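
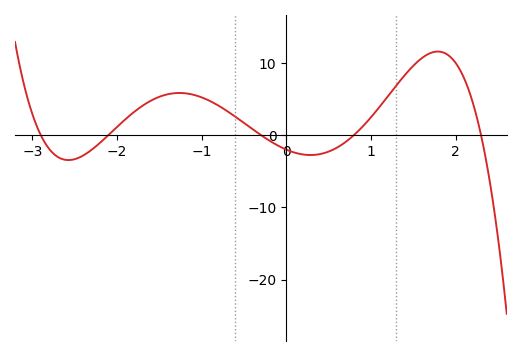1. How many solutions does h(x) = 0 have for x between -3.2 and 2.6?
5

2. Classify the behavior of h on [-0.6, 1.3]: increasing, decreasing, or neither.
neither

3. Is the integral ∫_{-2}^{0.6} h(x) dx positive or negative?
positive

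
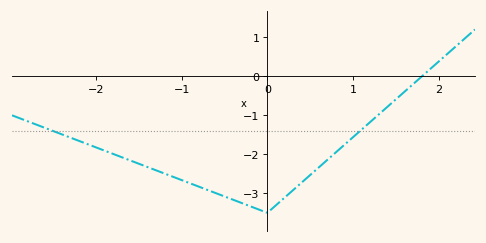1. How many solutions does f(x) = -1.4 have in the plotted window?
2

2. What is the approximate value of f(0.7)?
-2.14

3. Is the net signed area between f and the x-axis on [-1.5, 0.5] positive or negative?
negative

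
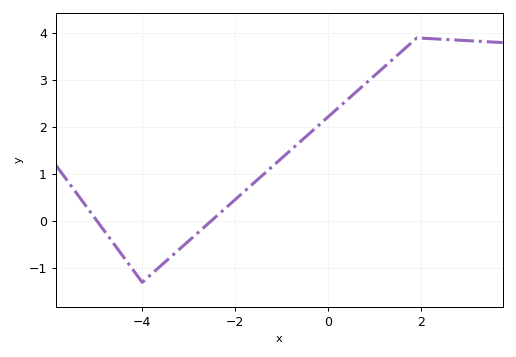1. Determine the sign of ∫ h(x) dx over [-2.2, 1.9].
positive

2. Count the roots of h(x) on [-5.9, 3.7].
2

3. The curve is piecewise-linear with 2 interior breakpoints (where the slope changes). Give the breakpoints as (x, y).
(-4, -1.3); (1.9, 3.9)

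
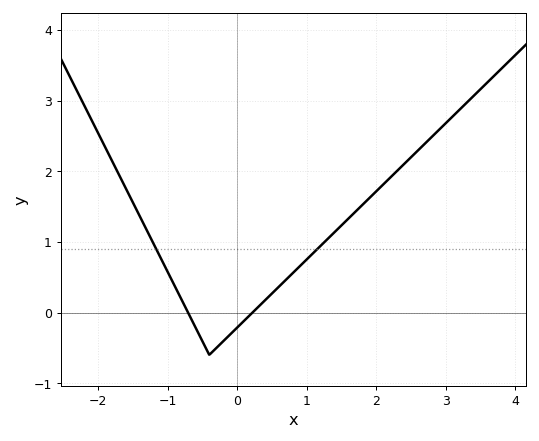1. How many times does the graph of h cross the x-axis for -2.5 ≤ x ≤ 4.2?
2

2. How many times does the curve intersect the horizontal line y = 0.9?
2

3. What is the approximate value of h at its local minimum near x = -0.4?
-0.6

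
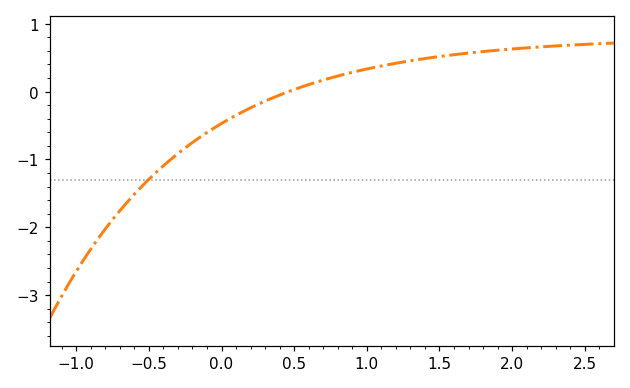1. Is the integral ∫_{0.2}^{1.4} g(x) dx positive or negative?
positive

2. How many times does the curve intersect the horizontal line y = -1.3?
1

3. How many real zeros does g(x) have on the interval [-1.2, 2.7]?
1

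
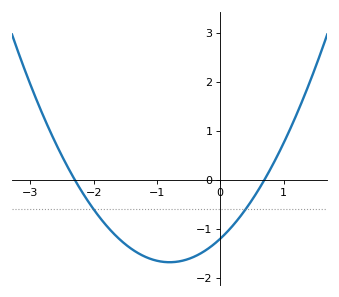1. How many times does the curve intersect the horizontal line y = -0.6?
2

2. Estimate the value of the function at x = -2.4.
0.2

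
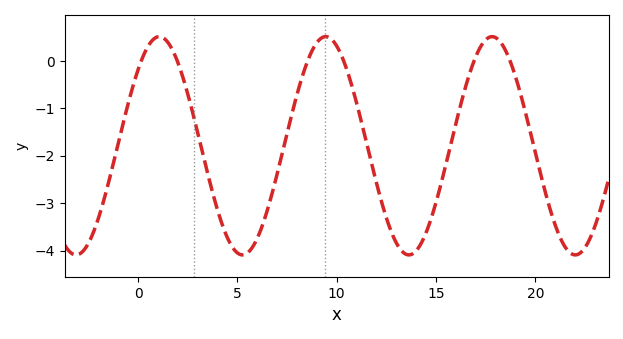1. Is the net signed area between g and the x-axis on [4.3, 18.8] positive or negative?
negative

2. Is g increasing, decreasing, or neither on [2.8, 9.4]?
neither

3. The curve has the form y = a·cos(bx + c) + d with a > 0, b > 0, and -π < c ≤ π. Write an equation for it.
y = 2.3cos(0.75x - 0.8) - 1.79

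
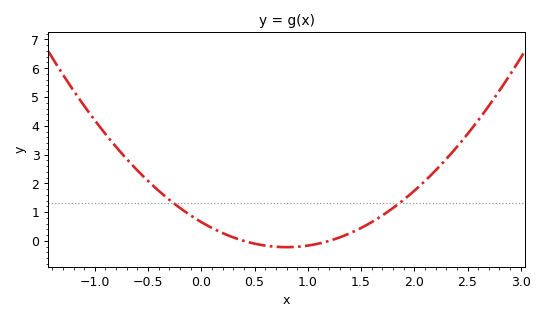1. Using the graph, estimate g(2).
1.7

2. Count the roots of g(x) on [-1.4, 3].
2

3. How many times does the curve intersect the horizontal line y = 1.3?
2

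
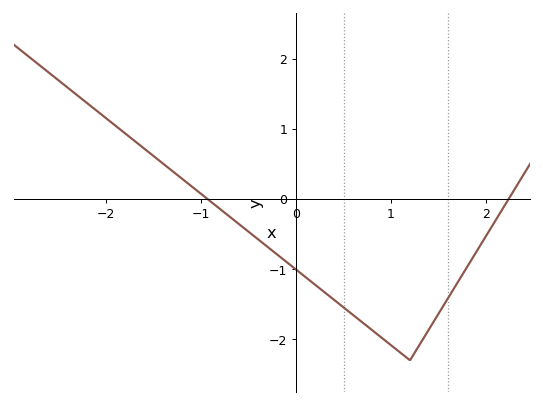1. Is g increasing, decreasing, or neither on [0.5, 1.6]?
neither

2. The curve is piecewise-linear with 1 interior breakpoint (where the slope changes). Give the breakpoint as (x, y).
(1.2, -2.3)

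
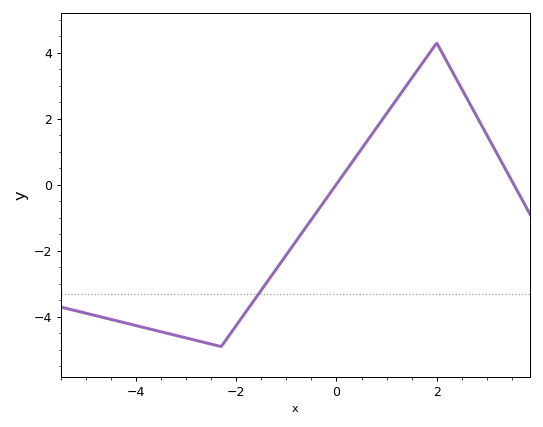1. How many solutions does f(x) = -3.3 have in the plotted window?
1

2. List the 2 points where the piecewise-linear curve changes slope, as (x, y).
(-2.3, -4.9); (2, 4.3)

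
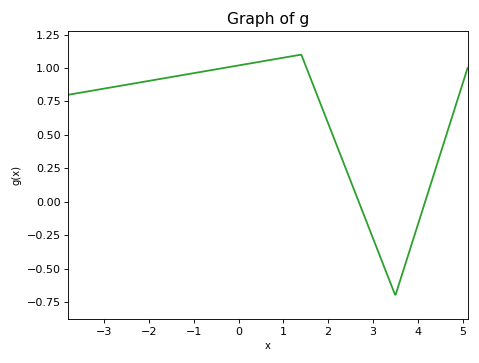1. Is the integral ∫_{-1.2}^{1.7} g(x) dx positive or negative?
positive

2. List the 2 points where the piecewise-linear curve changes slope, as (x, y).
(1.4, 1.1); (3.5, -0.7)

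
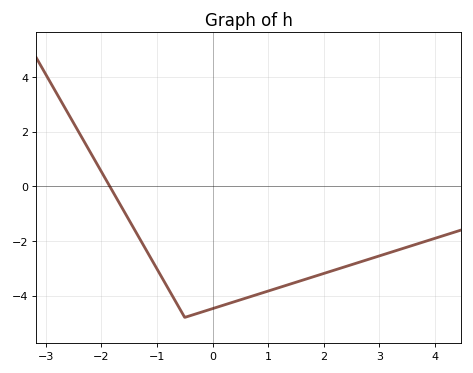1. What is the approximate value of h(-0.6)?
-4.4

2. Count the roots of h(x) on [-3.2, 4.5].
1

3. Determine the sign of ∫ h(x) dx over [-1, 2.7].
negative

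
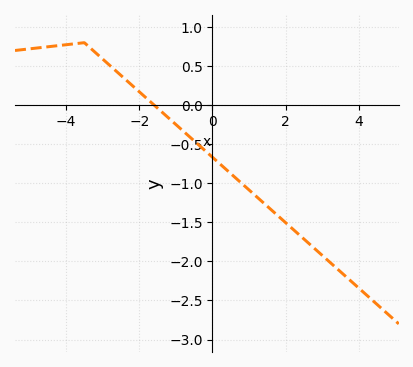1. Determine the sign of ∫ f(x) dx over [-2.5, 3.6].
negative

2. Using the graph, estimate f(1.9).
-1.45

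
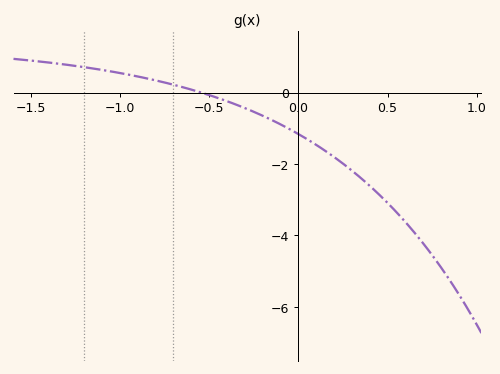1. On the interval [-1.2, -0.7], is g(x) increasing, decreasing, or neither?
decreasing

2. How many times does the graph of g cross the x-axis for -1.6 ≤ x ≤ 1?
1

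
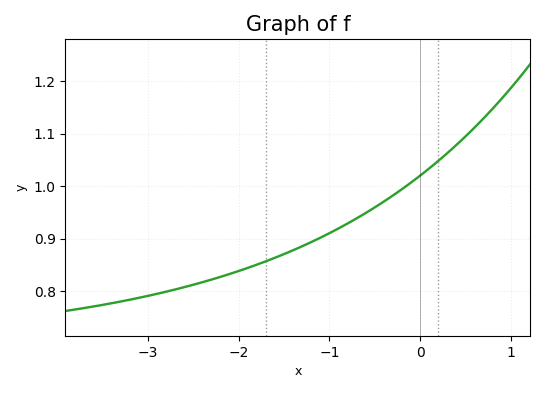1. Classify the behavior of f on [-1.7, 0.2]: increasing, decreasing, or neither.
increasing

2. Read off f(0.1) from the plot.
1.03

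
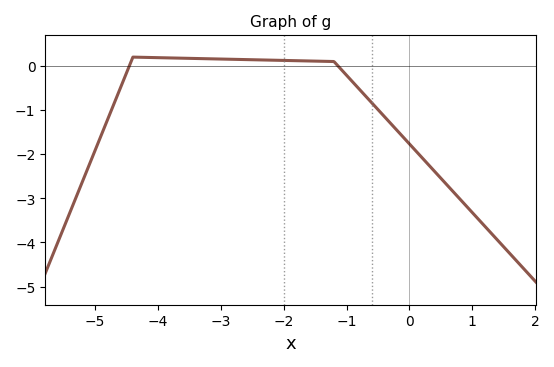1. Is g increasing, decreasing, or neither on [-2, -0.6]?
decreasing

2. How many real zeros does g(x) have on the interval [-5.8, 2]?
2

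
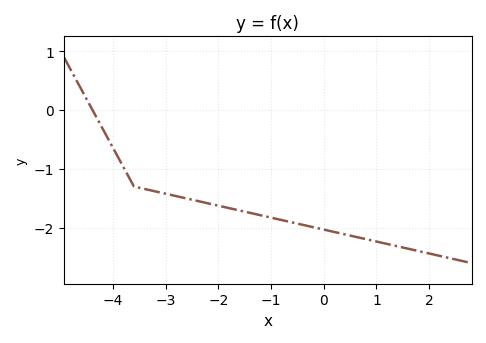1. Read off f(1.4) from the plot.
-2.3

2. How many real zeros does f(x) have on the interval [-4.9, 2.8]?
1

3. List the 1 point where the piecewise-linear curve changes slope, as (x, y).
(-3.6, -1.3)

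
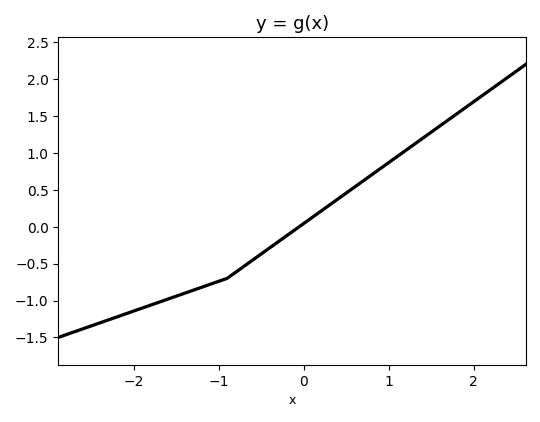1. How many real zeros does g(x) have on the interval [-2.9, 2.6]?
1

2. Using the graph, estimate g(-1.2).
-0.8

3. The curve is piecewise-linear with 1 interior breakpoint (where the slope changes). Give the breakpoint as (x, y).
(-0.9, -0.7)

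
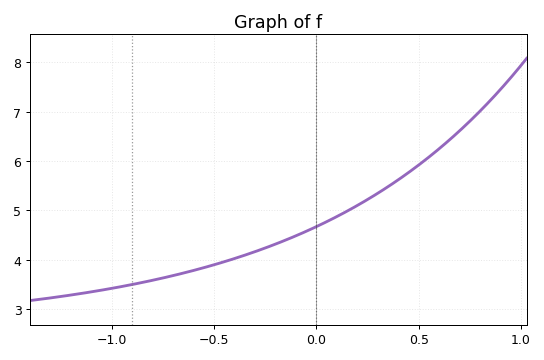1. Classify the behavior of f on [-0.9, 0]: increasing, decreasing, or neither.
increasing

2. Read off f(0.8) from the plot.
7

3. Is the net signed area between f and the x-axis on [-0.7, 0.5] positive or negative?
positive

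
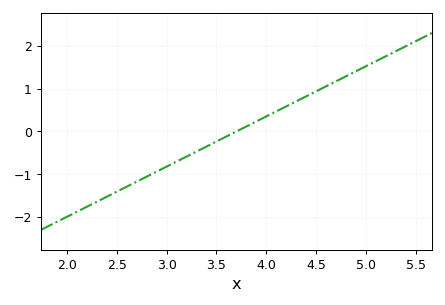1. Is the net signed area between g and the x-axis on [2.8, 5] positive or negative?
positive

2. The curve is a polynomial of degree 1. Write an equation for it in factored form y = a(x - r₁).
y = 1.17(x - 3.7)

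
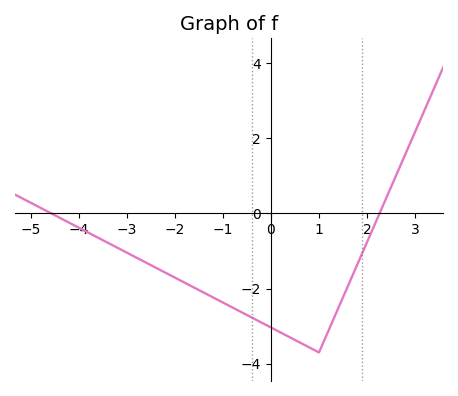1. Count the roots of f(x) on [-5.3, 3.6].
2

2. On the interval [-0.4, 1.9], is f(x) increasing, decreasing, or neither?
neither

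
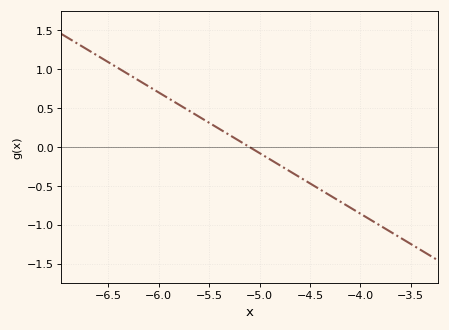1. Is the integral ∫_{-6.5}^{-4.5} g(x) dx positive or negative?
positive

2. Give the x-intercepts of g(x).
-5.1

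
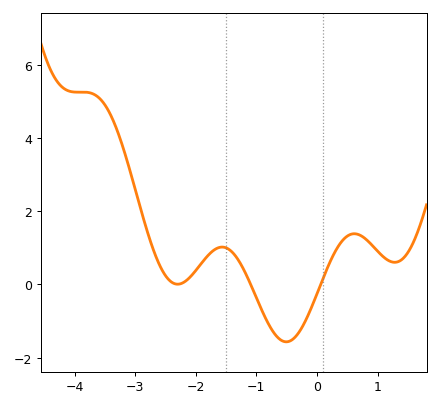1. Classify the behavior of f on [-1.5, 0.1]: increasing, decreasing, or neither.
neither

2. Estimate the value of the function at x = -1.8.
0.8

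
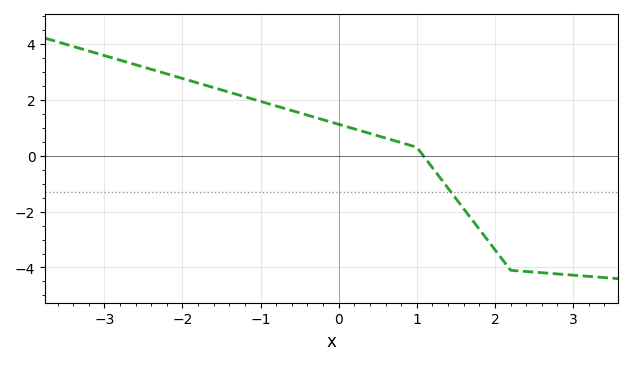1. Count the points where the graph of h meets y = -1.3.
1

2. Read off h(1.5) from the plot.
-1.53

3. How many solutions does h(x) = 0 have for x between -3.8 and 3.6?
1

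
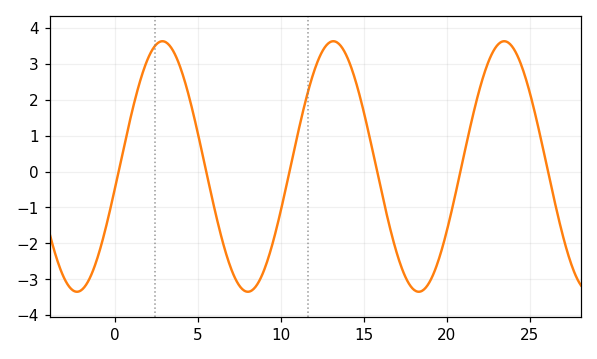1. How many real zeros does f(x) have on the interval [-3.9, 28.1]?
6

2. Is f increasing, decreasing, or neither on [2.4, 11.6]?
neither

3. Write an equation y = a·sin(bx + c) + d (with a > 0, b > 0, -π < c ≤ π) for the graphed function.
y = 3.49sin(0.61x - 0.17) + 0.14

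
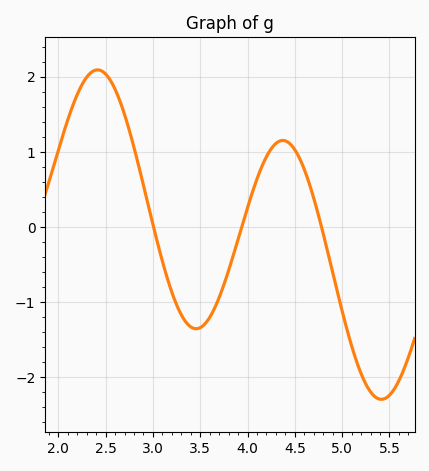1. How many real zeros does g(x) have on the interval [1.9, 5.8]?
3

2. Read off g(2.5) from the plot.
2.03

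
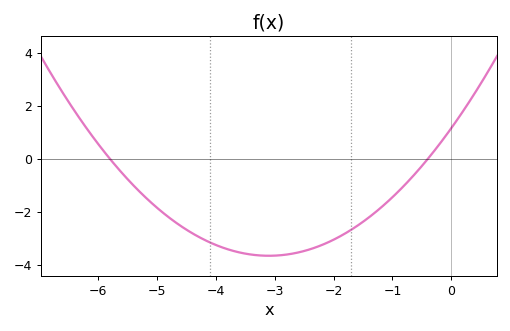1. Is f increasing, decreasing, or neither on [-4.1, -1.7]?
neither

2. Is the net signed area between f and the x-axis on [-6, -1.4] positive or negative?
negative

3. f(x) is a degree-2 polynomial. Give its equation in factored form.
y = 0.5(x + 5.8)(x + 0.4)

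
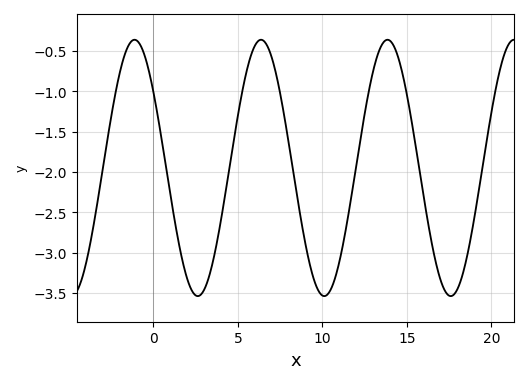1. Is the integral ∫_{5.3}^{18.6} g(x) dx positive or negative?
negative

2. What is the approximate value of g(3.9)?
-2.72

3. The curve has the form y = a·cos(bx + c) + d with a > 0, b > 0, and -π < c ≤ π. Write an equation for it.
y = 1.59cos(0.84x + 0.93) - 1.95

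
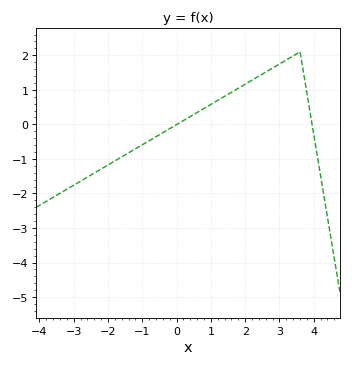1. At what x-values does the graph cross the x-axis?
0, 4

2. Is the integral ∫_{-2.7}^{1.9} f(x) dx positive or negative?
negative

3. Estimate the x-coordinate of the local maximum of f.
3.6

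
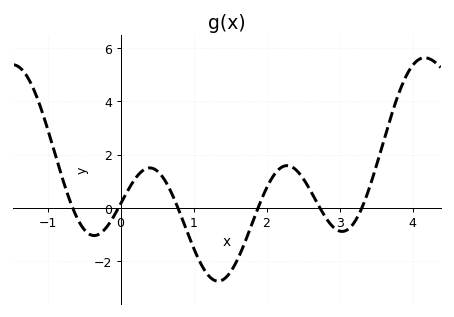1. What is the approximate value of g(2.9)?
-0.68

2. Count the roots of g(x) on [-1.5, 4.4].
6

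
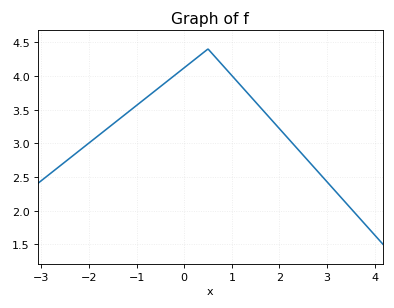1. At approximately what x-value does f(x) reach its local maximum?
0.499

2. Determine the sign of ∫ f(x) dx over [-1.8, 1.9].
positive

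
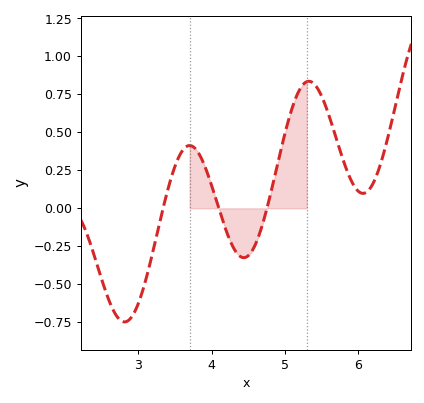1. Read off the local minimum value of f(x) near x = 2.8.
-0.75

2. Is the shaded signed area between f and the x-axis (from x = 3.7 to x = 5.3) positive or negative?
positive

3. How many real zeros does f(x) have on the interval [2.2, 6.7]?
3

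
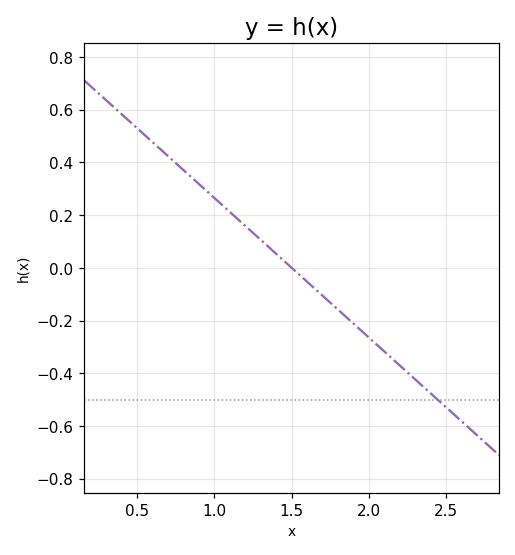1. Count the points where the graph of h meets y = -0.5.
1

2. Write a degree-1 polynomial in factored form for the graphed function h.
y = -0.53(x - 1.5)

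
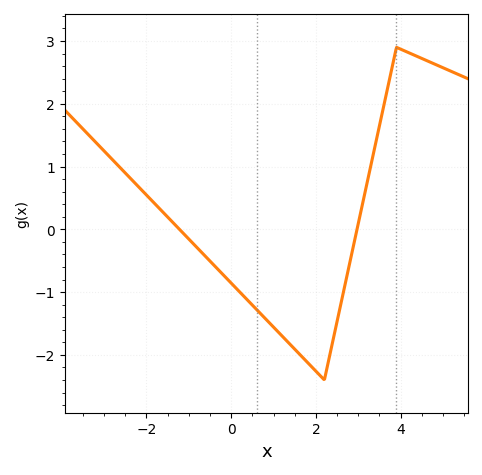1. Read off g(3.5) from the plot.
1.7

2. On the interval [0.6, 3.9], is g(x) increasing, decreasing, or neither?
neither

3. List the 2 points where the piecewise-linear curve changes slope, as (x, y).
(2.2, -2.4); (3.9, 2.9)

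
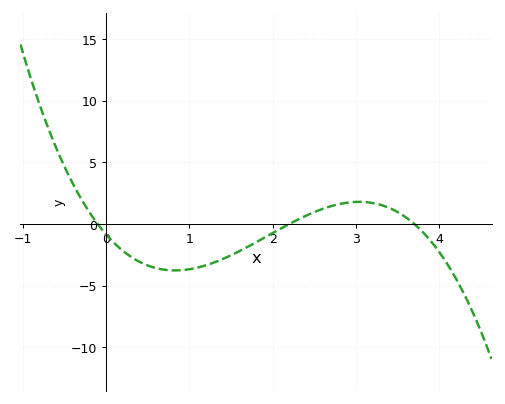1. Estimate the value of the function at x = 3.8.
-0.643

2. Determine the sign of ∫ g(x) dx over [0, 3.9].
negative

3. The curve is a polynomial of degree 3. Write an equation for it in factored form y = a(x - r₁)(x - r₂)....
y = -1.03(x + 0.1)(x - 2.2)(x - 3.7)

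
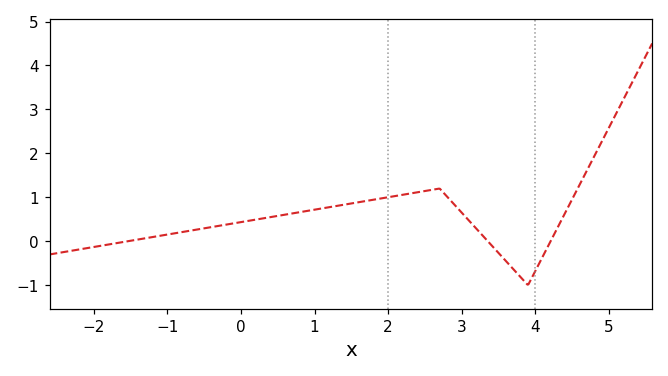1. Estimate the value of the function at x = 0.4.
0.549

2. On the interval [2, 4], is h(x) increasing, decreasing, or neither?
neither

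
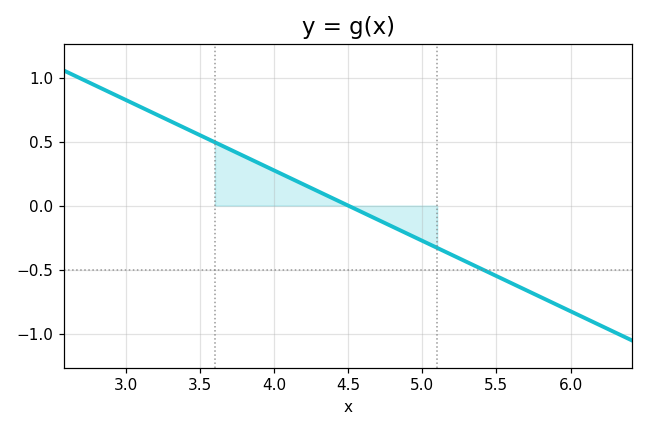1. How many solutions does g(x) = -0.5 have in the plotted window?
1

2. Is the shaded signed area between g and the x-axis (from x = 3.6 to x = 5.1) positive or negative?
positive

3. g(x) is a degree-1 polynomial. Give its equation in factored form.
y = -0.55(x - 4.5)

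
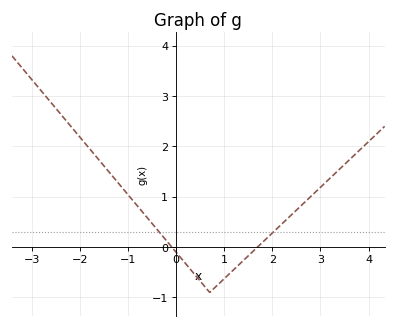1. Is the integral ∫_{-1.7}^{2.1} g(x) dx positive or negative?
positive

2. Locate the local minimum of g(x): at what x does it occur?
0.6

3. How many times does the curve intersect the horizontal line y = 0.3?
2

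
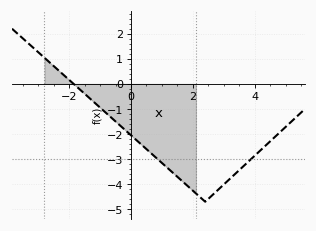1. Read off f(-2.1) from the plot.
0.3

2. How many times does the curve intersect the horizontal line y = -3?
2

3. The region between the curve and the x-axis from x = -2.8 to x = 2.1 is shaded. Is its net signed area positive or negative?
negative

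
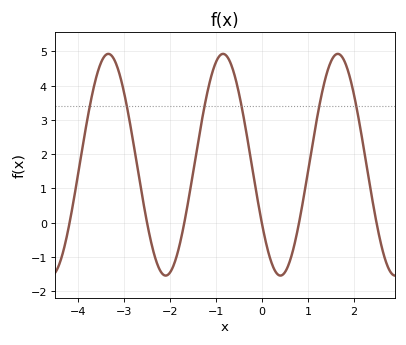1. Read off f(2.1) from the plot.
3.05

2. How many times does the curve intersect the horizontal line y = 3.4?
6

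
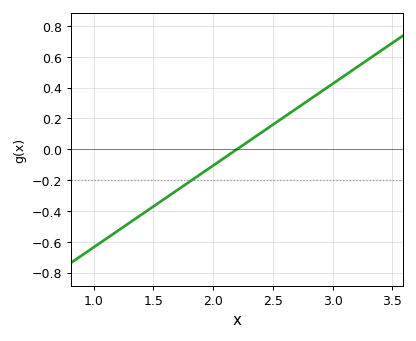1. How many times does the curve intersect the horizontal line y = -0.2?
1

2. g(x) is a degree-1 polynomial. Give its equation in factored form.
y = 0.53(x - 2.2)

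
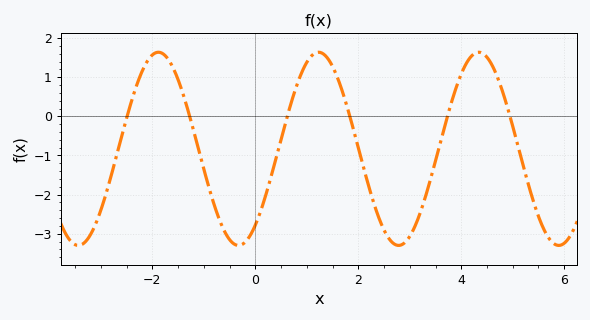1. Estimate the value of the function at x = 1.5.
1.28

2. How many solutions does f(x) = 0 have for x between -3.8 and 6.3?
6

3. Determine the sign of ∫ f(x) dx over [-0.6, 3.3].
negative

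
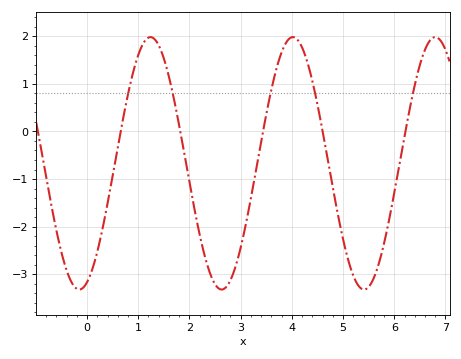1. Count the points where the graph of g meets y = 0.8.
5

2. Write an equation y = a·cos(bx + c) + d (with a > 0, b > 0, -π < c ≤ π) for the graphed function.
y = 2.65cos(2.3x - 2.8) - 0.67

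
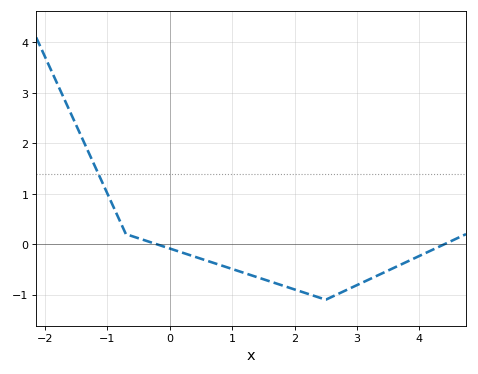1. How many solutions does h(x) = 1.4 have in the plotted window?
1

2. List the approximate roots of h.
-0.2, 4.4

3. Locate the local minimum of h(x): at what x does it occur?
2.5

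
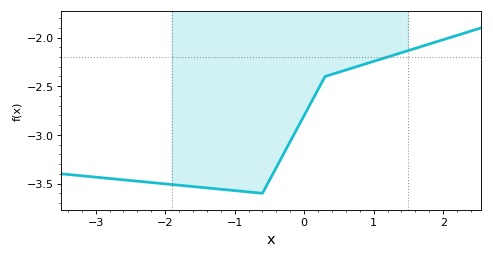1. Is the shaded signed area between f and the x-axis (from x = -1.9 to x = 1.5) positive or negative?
negative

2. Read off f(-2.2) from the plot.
-3.48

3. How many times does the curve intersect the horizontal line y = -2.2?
1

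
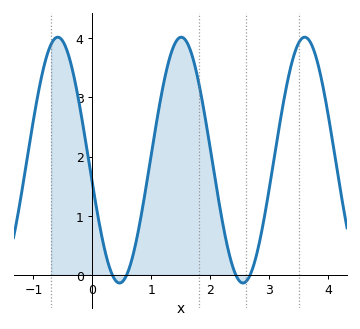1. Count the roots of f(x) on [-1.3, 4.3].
4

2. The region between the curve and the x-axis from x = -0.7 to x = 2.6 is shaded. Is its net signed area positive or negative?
positive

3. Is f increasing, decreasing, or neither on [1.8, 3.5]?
neither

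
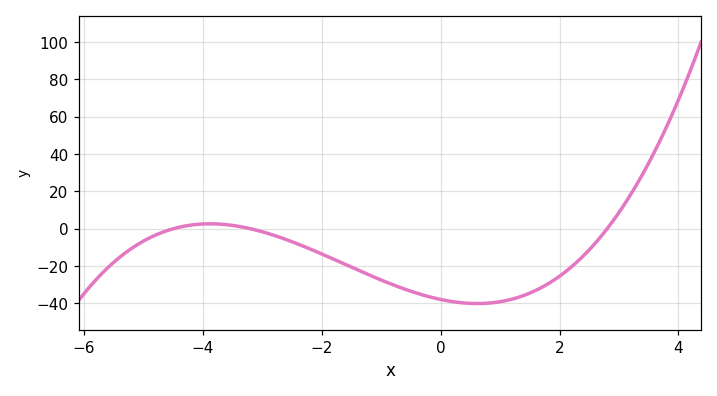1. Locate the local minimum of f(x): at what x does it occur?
0.6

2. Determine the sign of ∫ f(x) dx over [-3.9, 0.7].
negative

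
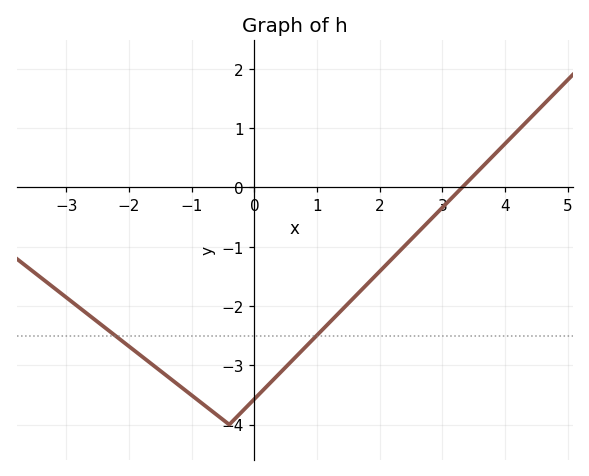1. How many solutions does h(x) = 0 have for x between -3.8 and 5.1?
1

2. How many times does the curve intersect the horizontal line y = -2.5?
2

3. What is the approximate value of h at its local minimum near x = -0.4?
-4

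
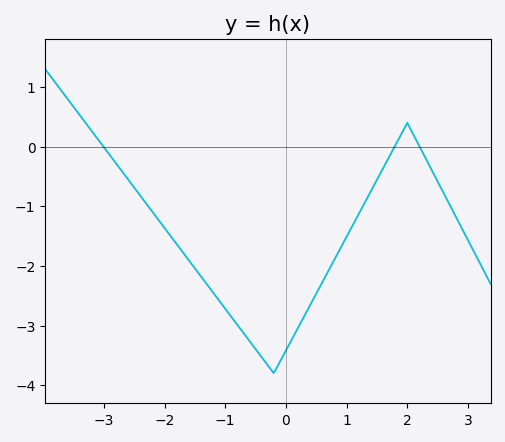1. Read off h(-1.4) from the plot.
-2.17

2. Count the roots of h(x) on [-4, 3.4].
3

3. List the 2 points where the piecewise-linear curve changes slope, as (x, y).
(-0.2, -3.8); (2, 0.4)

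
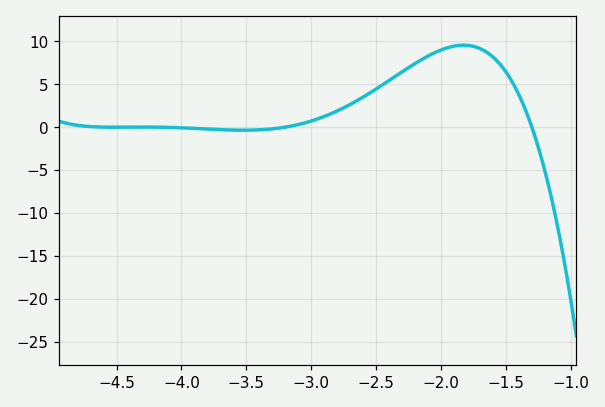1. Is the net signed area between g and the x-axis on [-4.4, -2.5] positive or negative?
positive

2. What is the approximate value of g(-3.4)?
-0.314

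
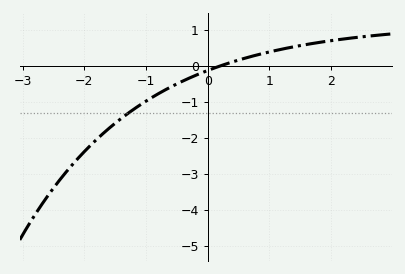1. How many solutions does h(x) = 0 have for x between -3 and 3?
1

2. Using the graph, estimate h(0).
-0.12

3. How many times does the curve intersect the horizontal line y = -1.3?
1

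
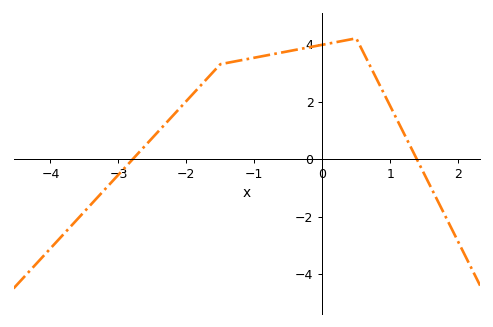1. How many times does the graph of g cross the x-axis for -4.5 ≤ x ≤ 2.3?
2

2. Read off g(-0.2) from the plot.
3.89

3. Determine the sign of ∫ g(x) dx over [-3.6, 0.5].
positive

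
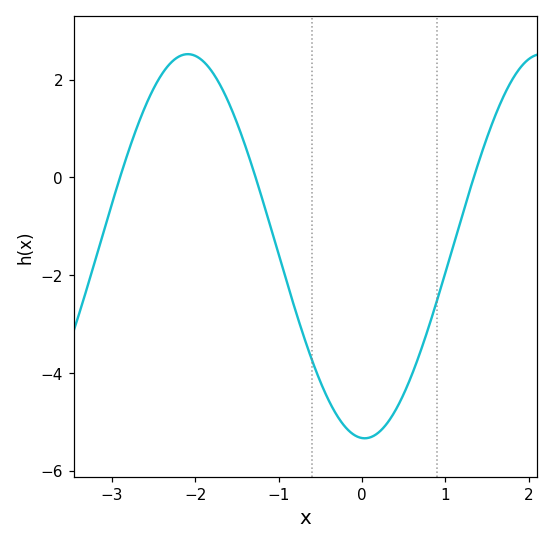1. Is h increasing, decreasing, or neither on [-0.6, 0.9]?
neither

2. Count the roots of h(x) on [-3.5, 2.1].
3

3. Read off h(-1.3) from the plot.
0.2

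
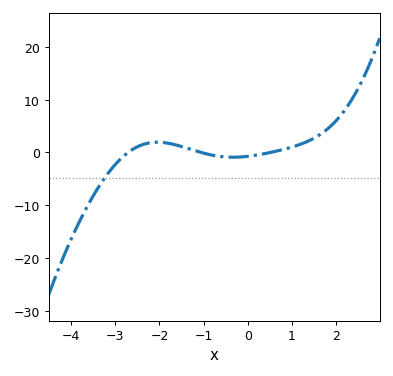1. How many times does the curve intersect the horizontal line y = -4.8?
1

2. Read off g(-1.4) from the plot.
0.867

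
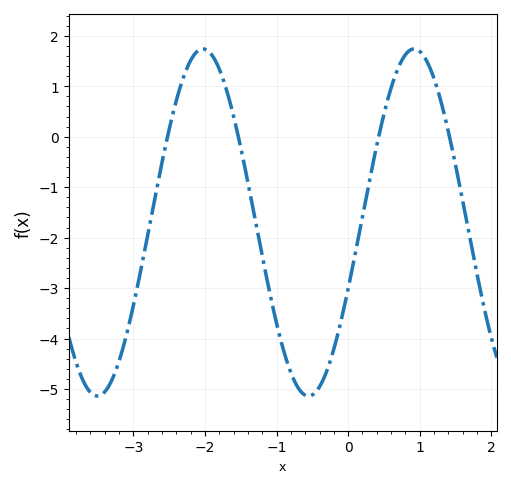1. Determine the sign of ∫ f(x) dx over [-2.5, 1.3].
negative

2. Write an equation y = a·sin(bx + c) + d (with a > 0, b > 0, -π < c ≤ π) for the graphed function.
y = 3.44sin(2.13x - 0.392) - 1.7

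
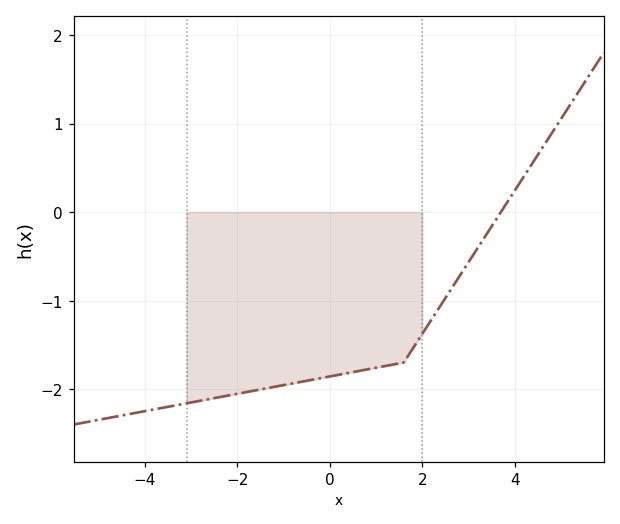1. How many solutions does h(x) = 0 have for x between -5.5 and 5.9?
1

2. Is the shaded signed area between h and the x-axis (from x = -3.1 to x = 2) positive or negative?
negative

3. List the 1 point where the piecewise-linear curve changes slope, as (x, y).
(1.6, -1.7)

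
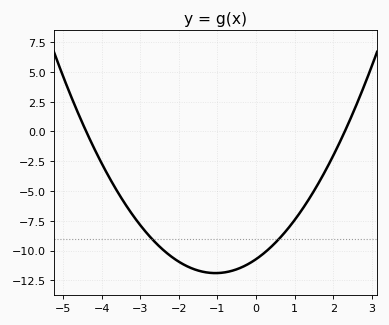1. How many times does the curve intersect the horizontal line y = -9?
2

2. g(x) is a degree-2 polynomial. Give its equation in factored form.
y = 1.06(x + 4.4)(x - 2.3)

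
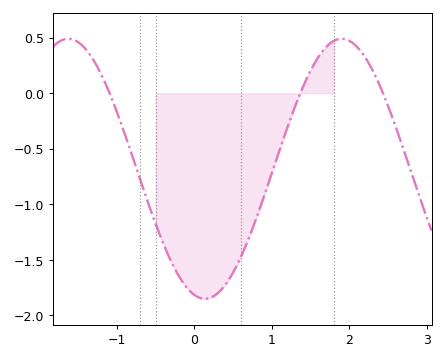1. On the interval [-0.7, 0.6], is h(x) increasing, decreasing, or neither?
neither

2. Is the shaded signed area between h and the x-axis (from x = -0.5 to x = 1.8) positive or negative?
negative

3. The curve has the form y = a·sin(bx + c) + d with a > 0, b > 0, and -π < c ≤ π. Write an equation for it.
y = 1.17sin(1.8x - 1.8) - 0.68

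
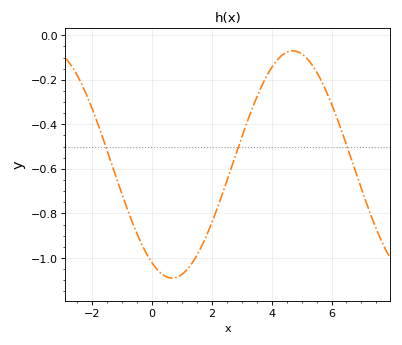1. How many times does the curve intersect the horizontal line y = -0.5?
3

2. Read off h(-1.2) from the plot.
-0.633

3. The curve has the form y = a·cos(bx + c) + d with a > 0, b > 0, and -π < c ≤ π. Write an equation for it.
y = 0.51cos(0.78x + 2.61) - 0.58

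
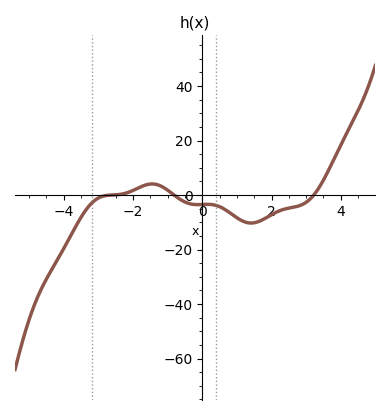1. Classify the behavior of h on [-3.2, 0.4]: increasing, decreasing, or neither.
neither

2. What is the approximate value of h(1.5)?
-10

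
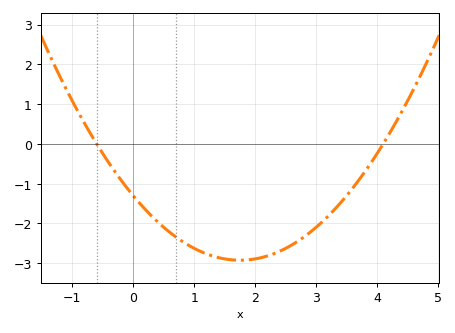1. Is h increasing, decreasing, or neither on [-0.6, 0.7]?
decreasing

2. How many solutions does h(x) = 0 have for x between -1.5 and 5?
2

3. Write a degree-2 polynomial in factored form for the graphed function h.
y = 0.53(x + 0.6)(x - 4.1)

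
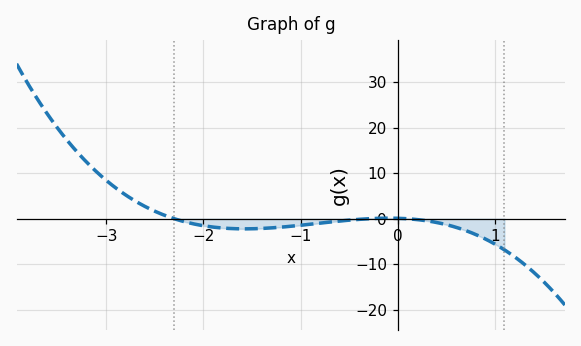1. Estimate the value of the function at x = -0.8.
-1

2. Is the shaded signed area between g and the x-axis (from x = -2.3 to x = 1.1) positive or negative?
negative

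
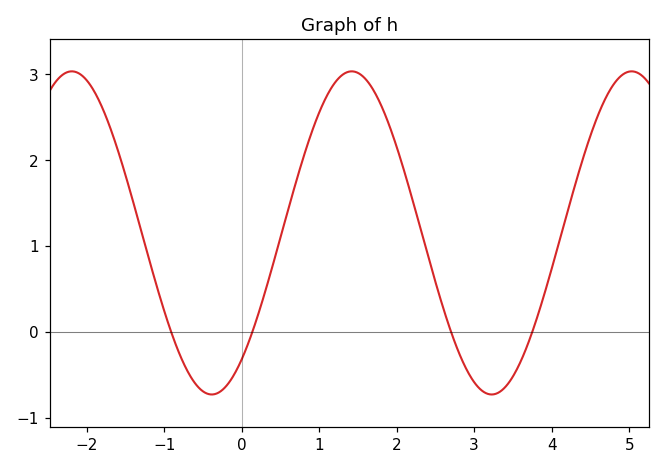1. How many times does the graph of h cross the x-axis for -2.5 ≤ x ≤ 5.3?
4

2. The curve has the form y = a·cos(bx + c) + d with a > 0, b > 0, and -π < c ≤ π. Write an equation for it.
y = 1.88cos(1.7x - 2.5) + 1.15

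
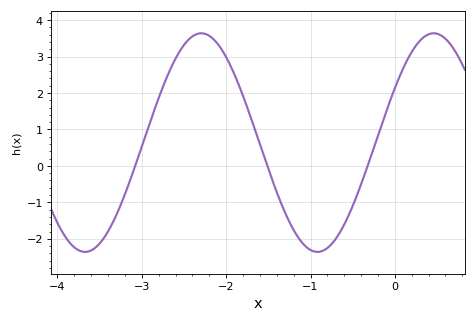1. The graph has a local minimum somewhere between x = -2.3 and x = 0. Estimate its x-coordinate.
-0.919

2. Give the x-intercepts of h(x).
-3.08, -1.51, -0.323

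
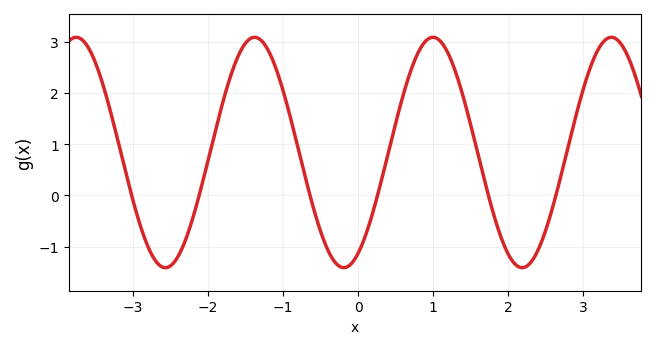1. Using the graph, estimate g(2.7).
0.3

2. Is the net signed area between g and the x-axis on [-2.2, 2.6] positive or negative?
positive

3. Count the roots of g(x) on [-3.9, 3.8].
6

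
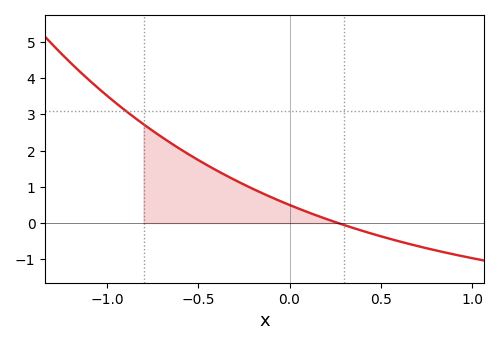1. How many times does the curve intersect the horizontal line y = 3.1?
1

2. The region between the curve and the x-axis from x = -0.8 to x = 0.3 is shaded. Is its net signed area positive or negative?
positive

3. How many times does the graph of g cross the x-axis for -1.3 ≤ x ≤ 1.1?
1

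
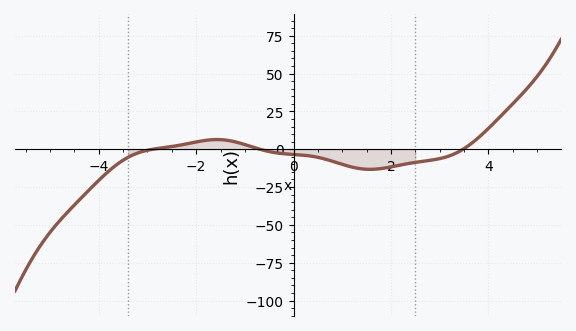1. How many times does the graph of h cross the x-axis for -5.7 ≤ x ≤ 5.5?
3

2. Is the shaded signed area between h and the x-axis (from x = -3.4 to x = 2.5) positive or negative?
negative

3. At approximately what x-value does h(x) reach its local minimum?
1.6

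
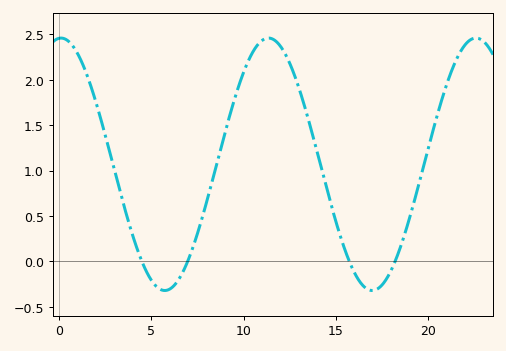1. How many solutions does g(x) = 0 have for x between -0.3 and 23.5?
4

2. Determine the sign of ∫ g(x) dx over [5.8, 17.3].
positive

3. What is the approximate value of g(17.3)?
-0.3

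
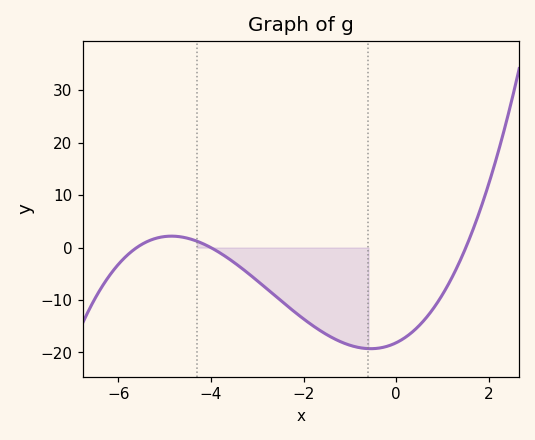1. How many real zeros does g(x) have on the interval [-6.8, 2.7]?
3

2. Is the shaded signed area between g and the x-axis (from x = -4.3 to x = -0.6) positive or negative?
negative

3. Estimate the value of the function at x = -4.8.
2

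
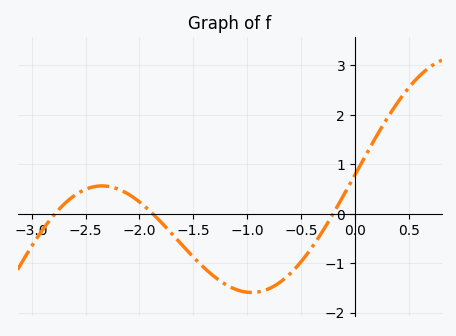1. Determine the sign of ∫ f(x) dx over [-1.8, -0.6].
negative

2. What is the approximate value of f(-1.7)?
-0.4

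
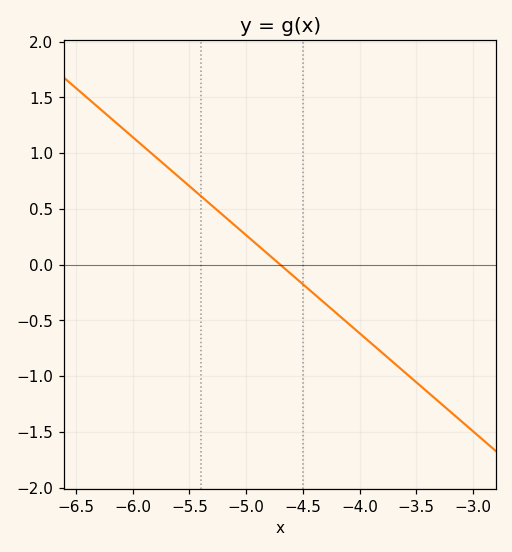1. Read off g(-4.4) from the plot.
-0.264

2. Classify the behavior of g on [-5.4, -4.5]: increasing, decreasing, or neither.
decreasing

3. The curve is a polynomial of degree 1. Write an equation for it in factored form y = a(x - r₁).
y = -0.88(x + 4.7)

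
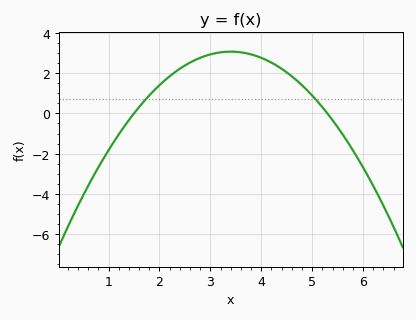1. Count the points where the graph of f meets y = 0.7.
2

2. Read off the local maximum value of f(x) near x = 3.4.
3.07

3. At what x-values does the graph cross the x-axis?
1.5, 5.3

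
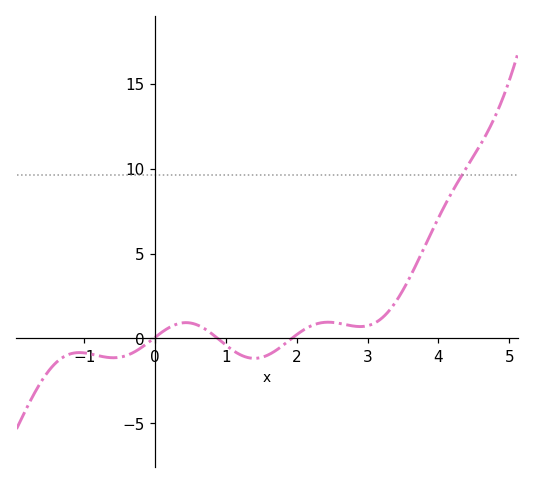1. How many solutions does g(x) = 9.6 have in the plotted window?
1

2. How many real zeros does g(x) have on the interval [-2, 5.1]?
3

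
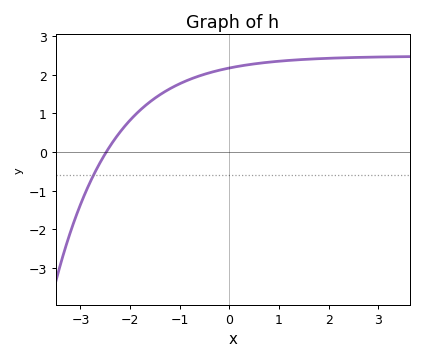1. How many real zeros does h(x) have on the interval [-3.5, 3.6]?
1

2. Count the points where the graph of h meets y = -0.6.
1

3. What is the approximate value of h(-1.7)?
1.2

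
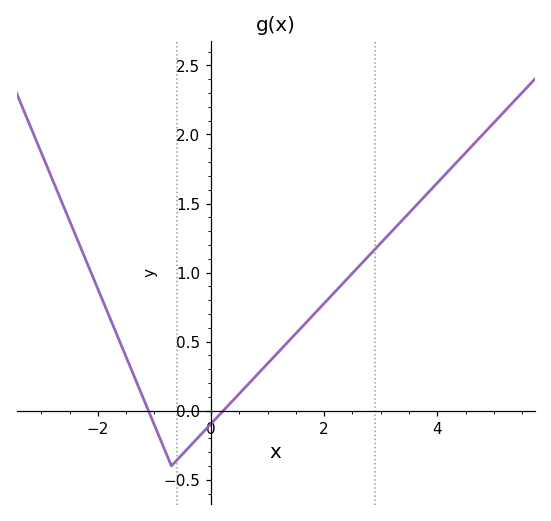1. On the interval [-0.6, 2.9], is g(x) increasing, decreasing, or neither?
increasing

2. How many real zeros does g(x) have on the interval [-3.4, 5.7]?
2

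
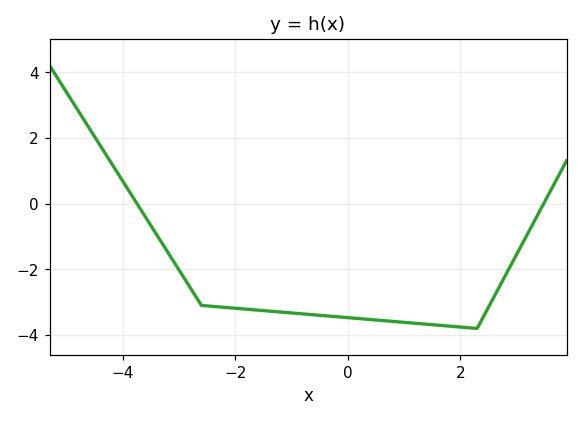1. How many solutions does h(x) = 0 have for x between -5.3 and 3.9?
2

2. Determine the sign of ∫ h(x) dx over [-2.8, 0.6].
negative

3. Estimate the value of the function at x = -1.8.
-3.2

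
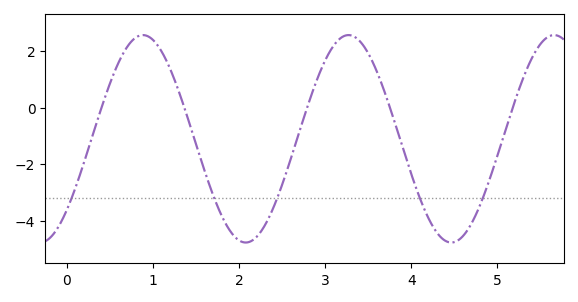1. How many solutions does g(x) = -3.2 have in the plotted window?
5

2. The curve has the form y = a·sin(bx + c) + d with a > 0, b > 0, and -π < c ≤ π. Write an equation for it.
y = 3.66sin(2.6x - 0.75) - 1.1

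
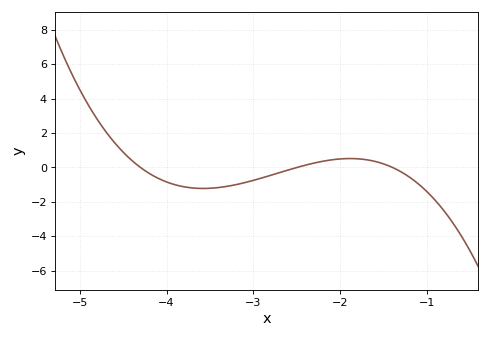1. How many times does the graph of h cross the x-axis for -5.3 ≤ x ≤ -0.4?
3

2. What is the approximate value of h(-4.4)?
0.41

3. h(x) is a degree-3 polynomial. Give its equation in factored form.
y = -0.72(x + 4.3)(x + 2.5)(x + 1.4)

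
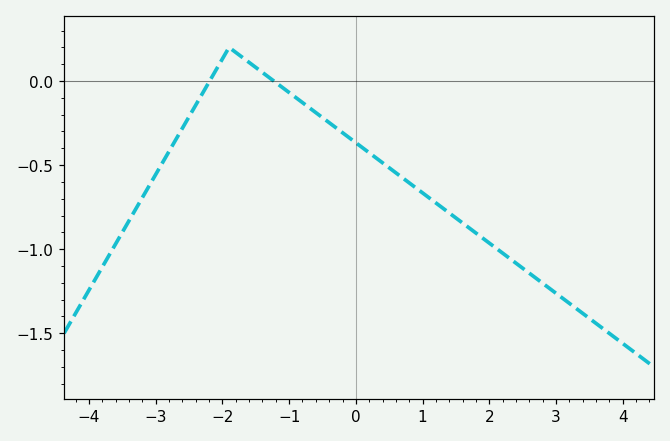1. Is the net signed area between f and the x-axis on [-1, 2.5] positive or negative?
negative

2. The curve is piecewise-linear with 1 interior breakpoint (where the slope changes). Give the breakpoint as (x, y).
(-1.9, 0.2)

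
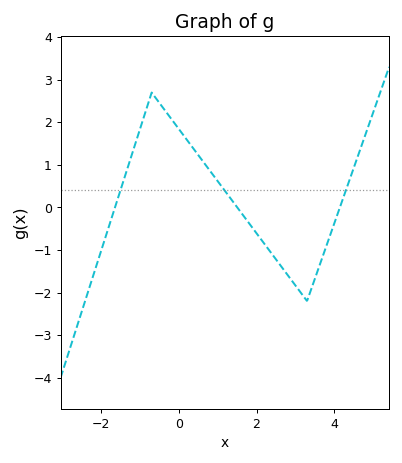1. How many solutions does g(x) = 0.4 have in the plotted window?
3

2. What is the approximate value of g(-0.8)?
2.4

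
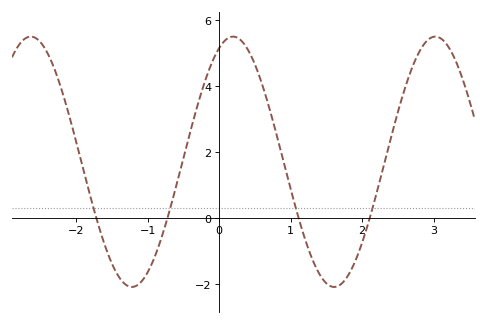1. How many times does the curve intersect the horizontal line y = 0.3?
4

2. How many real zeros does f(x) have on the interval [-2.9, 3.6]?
4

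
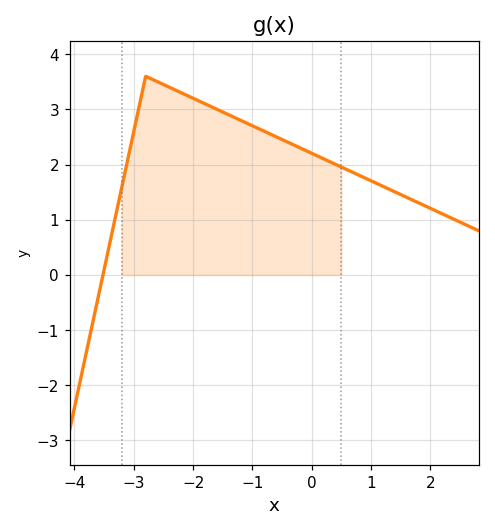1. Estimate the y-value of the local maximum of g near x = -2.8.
3.6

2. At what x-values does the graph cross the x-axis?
-3.5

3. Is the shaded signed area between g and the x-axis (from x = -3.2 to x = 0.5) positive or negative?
positive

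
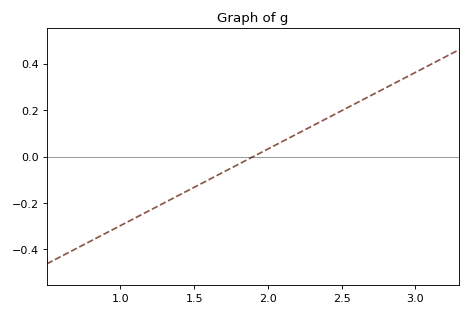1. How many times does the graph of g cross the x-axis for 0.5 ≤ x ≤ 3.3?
1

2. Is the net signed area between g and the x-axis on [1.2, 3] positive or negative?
positive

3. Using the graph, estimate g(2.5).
0.2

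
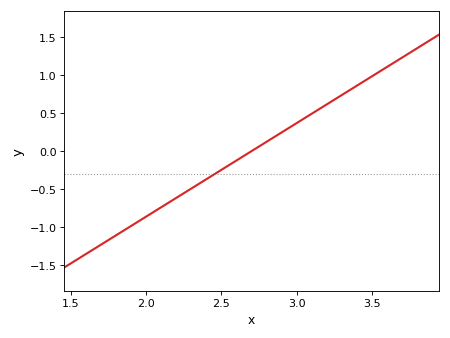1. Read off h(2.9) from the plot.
0.25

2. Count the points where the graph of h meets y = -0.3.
1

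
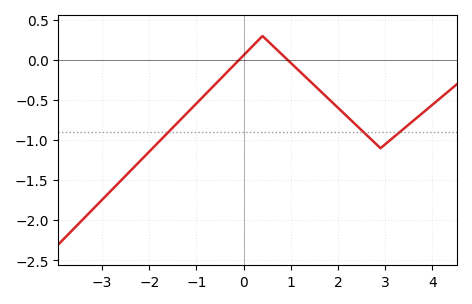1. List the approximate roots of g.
-0.099, 0.936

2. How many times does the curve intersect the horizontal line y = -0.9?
3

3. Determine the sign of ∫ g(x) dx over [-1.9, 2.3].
negative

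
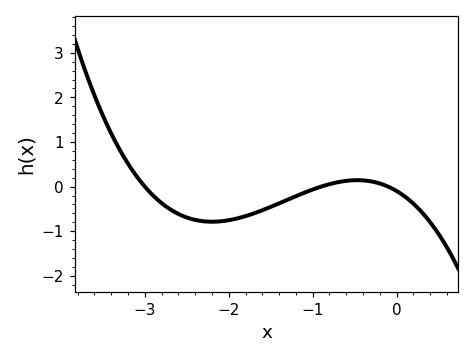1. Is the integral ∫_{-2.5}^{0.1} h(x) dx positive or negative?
negative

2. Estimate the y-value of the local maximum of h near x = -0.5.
0.145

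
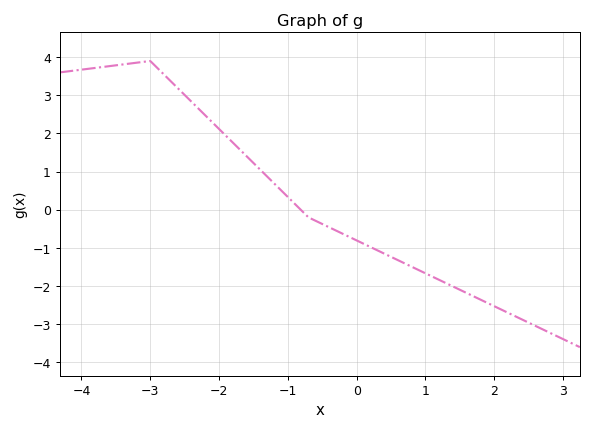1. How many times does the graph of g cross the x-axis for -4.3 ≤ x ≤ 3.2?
1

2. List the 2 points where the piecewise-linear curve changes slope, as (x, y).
(-3, 3.9); (-0.7, -0.2)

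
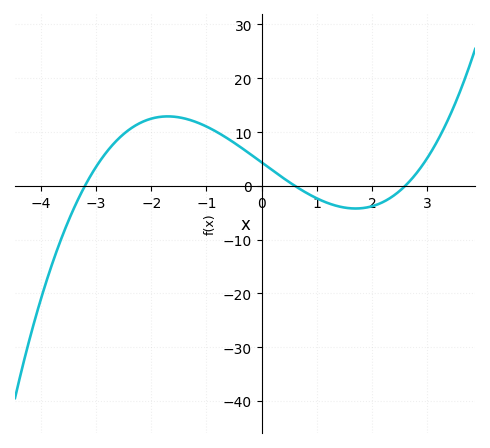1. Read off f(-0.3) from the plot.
7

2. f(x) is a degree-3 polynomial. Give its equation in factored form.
y = 0.87(x + 3.2)(x - 0.6)(x - 2.6)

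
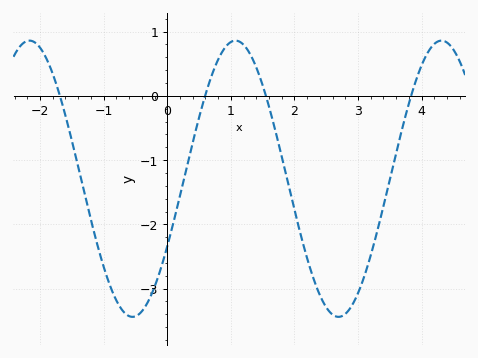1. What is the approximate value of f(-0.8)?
-3.2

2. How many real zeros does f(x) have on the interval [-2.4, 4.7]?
4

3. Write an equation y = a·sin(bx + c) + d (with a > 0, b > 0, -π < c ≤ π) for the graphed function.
y = 2.15sin(1.9x - 0.51) - 1.29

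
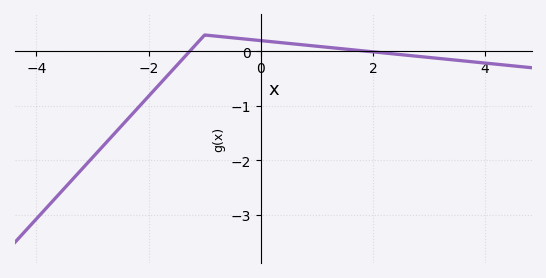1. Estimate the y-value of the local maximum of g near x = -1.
0.3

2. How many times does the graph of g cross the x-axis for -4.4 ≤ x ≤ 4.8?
2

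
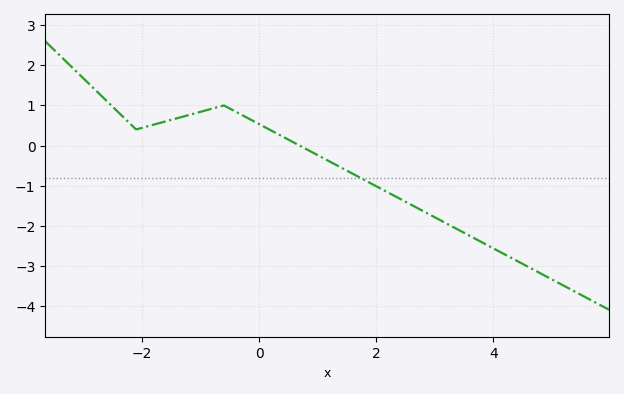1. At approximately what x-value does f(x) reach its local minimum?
-2.2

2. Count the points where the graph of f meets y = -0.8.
1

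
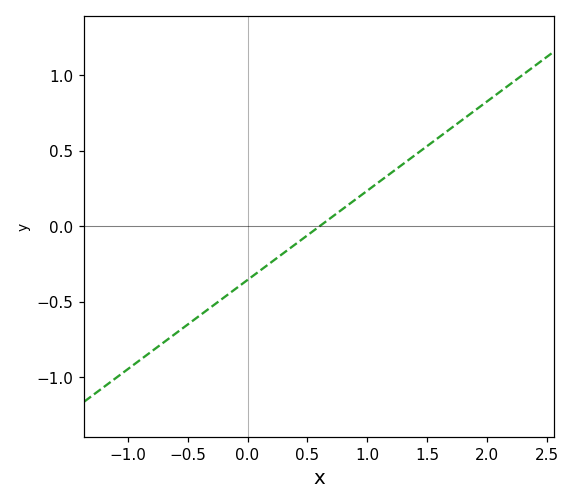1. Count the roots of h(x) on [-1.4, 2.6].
1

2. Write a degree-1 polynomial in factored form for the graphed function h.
y = 0.59(x - 0.6)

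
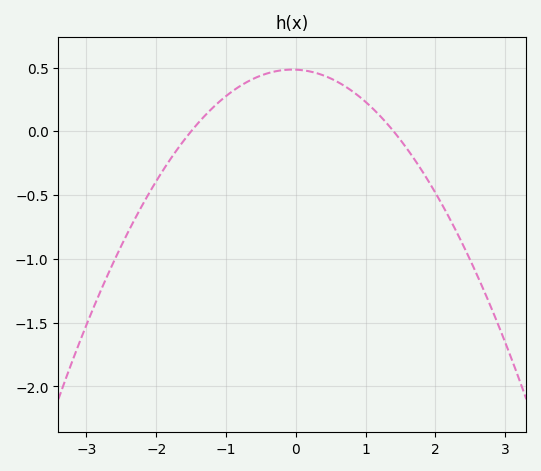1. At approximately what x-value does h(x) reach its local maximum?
0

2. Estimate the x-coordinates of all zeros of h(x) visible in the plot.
-1.5, 1.4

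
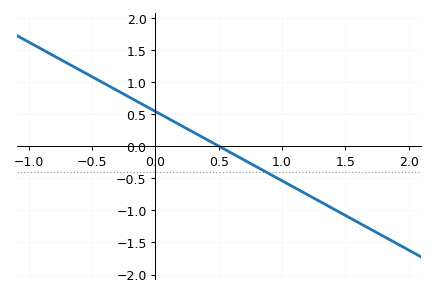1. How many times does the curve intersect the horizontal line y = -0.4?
1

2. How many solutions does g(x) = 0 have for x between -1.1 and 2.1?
1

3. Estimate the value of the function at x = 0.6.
-0.108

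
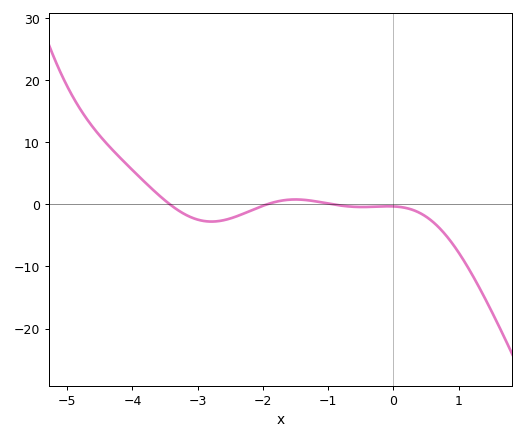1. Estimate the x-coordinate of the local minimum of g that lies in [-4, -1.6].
-2.79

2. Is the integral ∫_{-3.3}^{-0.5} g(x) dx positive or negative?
negative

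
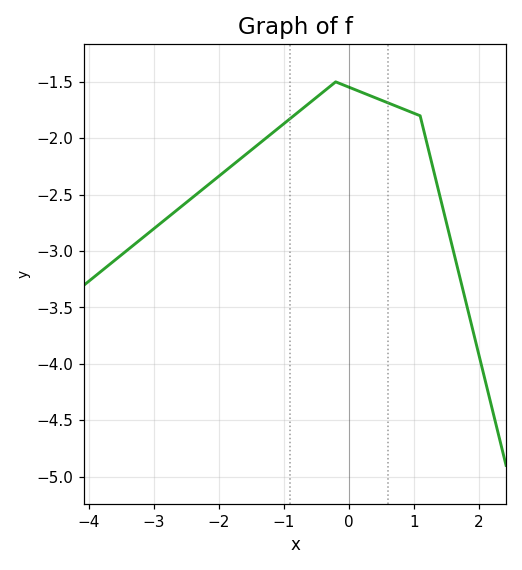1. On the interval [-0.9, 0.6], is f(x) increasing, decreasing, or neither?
neither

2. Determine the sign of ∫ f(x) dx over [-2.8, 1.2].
negative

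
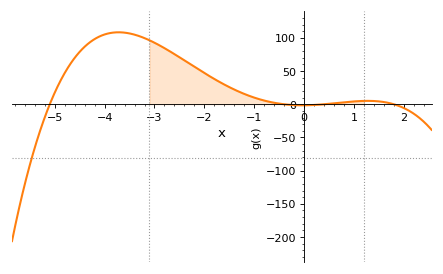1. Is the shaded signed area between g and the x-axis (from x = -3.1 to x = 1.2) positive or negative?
positive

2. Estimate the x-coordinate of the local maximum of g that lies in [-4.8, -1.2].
-3.8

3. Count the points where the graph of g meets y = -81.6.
1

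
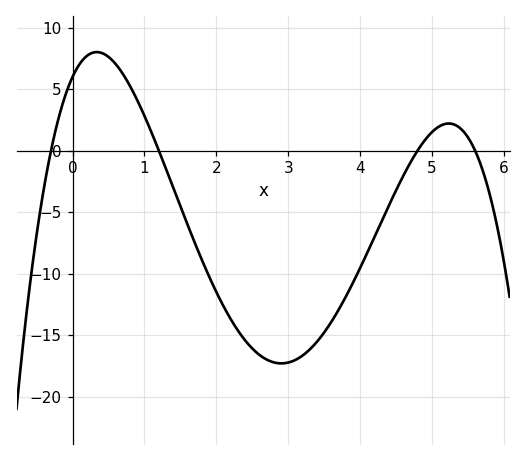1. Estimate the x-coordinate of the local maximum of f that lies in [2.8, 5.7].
5.2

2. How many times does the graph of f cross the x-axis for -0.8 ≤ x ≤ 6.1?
4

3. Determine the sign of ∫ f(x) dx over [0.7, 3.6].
negative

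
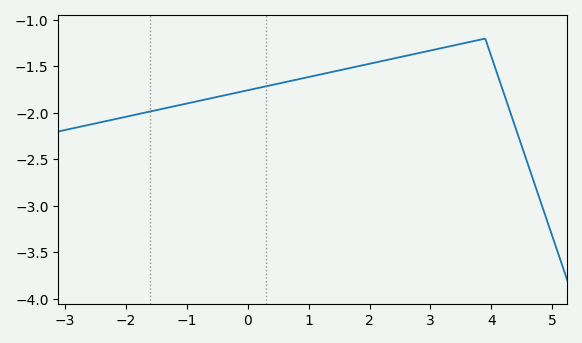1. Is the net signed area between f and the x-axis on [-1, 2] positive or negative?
negative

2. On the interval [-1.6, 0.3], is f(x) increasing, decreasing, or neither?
increasing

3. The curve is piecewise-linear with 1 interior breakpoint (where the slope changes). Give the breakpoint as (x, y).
(3.9, -1.2)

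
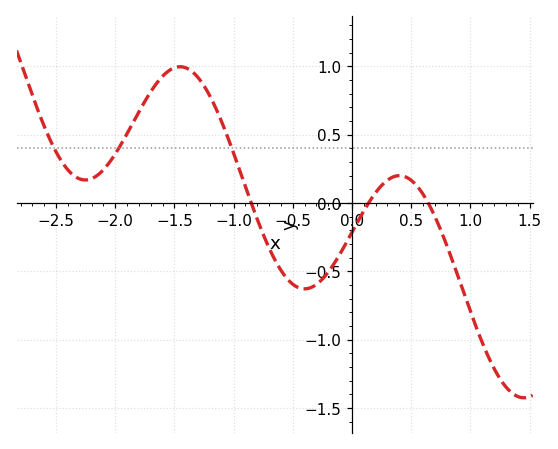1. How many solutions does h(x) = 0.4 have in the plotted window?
3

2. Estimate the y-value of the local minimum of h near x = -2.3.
0.15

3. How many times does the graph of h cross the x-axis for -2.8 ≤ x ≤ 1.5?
3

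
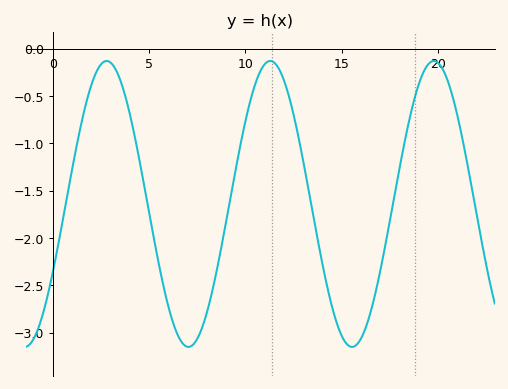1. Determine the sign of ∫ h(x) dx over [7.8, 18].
negative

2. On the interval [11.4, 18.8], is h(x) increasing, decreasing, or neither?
neither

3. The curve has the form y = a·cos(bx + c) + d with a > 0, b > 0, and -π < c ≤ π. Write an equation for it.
y = 1.51cos(0.74x - 2.1) - 1.64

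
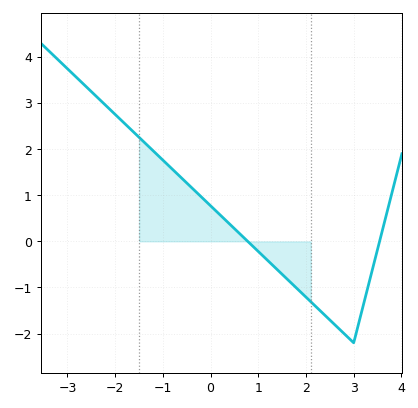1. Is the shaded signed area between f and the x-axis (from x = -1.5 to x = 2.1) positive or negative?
positive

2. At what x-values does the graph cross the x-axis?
0.779, 3.54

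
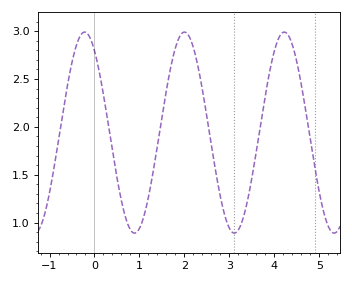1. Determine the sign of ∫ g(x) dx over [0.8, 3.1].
positive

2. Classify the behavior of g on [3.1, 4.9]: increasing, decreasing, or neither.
neither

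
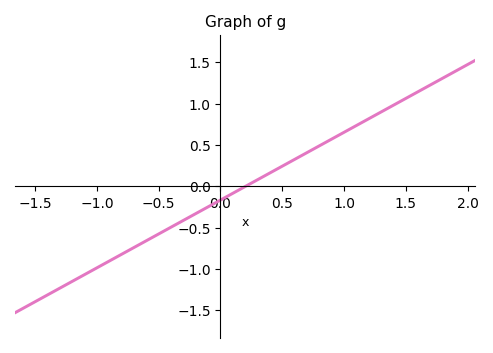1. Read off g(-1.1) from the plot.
-1.07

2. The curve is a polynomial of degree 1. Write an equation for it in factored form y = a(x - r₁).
y = 0.82(x - 0.2)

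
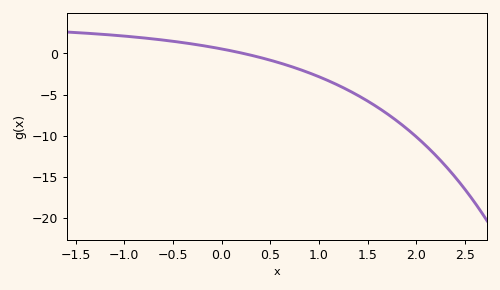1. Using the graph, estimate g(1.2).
-3.87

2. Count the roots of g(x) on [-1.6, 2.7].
1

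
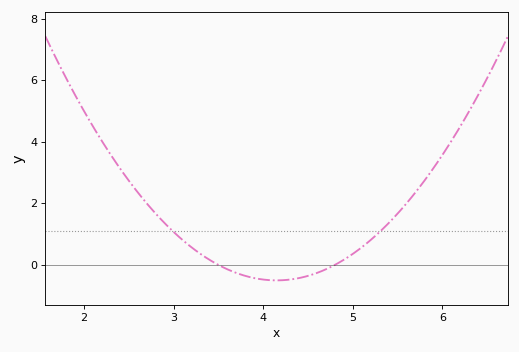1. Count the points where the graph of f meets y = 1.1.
2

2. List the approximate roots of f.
3.5, 4.8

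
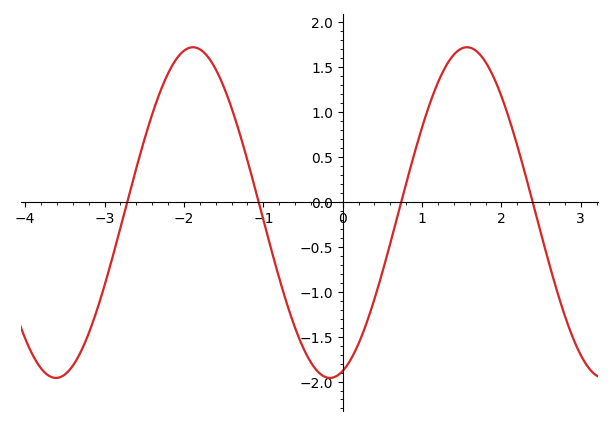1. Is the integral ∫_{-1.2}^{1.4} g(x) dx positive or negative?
negative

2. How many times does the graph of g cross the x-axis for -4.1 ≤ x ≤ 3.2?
4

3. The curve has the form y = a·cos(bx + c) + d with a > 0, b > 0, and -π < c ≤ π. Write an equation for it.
y = 1.84cos(1.82x - 2.85) - 0.12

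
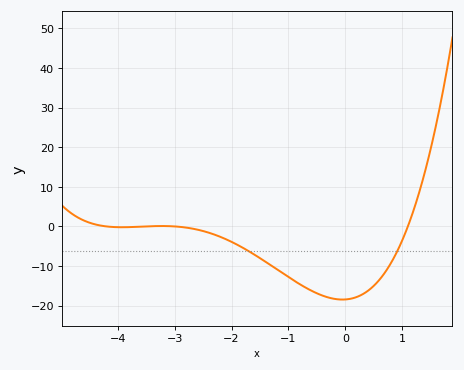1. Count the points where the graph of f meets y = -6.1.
2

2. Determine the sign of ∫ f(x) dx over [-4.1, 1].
negative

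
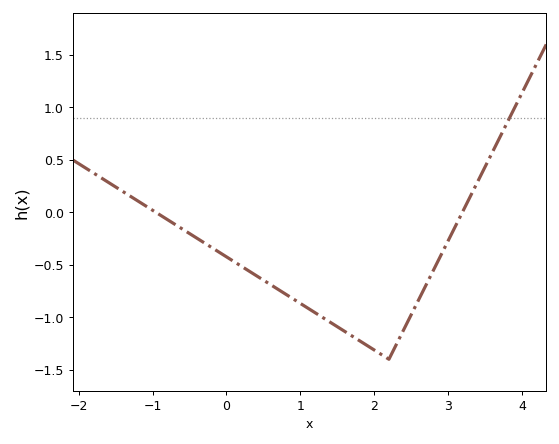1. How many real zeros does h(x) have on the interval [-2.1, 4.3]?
2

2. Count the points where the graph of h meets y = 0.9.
1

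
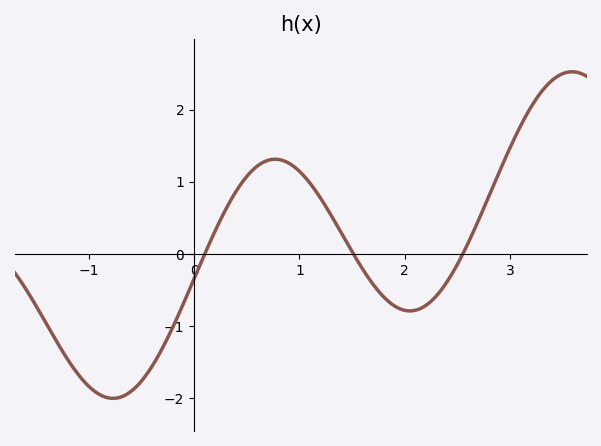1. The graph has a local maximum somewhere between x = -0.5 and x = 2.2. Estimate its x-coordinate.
0.769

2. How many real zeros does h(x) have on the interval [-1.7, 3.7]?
3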